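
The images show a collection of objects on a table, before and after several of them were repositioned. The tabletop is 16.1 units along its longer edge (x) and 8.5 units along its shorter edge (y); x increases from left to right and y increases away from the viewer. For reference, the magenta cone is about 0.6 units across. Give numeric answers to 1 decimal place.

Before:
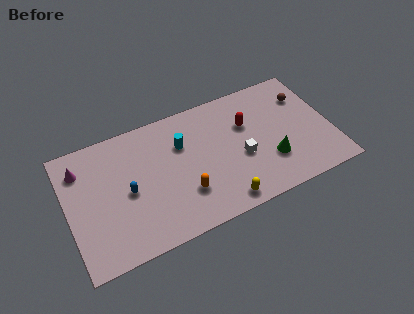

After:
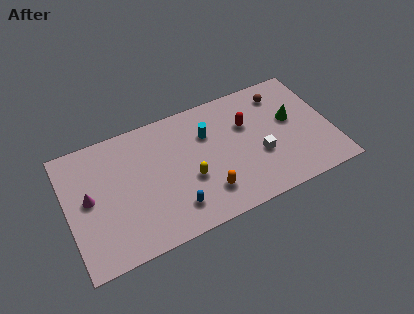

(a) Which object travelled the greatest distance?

the blue capsule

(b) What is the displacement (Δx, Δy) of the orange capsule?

(1.3, -0.5)

From the two frames, the orange capsule sits at roughly (6.9, 2.5) before and (8.2, 2.0) after.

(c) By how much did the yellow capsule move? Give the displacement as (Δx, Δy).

(-1.7, 2.3)

The yellow capsule was at about (9.0, 1.0) and moved to about (7.3, 3.3).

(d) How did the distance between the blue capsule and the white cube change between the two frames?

-1.3

Before: roughly 6.9 units apart; after: 5.6. That's 1.3 units closer together.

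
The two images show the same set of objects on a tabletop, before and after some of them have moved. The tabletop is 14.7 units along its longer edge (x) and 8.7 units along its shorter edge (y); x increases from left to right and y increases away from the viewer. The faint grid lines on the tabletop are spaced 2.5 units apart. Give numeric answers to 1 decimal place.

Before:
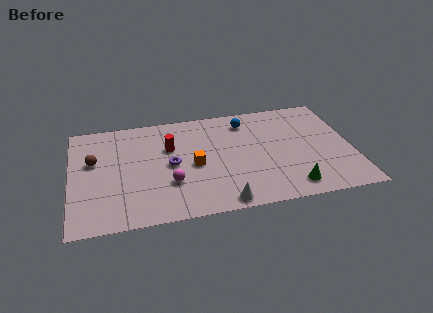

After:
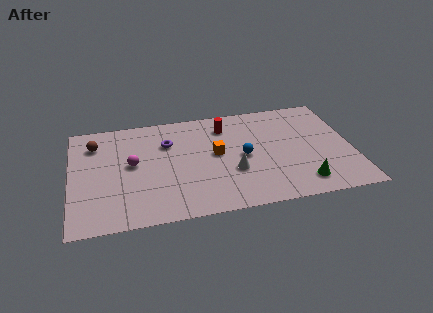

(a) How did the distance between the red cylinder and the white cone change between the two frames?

-1.7

The distance was about 5.5 in the first image and 3.8 in the second, so they moved 1.7 units closer together.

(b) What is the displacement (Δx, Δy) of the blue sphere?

(-0.3, -2.9)

The blue sphere was at about (9.3, 7.1) and moved to about (9.0, 4.2).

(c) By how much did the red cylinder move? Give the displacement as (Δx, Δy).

(3.0, 1.2)

The red cylinder started near (5.2, 5.7) and ended near (8.2, 6.9).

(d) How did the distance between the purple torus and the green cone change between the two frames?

+1.4

Before: roughly 6.8 units apart; after: 8.2. That's 1.4 units further apart.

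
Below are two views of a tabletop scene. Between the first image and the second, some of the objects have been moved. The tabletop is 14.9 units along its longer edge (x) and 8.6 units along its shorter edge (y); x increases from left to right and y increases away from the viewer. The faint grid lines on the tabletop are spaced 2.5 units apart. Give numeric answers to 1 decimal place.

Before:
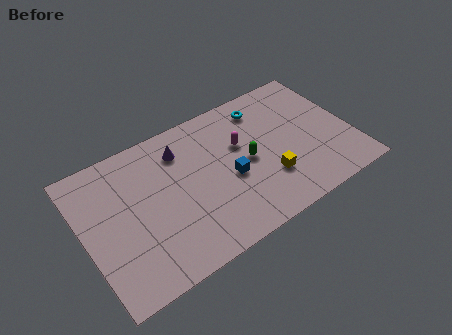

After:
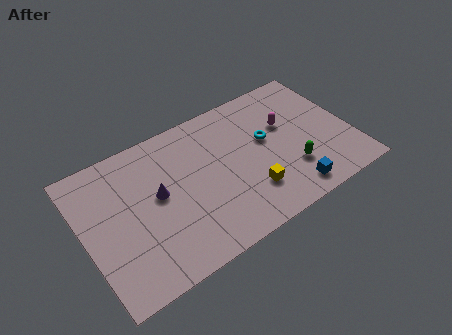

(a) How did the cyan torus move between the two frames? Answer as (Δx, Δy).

(-0.2, -2.1)

From the two frames, the cyan torus sits at roughly (10.5, 7.1) before and (10.3, 5.0) after.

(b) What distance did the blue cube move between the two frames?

3.9

The blue cube was near (8.0, 3.7) before and (11.0, 1.2) after, so it travelled √(3.0² + 2.5²) ≈ 3.9 units.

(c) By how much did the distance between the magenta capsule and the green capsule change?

+1.7

The distance was about 1.2 in the first image and 2.9 in the second, so they moved 1.7 units further apart.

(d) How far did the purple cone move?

2.6

The purple cone was near (5.7, 6.7) before and (4.1, 4.7) after, so it travelled √(1.6² + 2.0²) ≈ 2.6 units.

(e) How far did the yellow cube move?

1.1

From (10.0, 2.6) to (8.9, 2.3), the yellow cube covered √(1.1² + 0.3²) ≈ 1.1 units.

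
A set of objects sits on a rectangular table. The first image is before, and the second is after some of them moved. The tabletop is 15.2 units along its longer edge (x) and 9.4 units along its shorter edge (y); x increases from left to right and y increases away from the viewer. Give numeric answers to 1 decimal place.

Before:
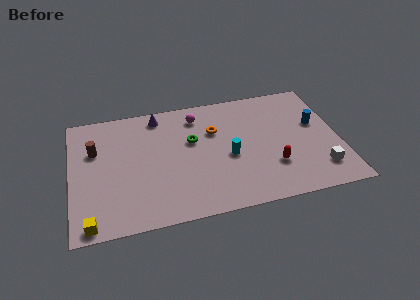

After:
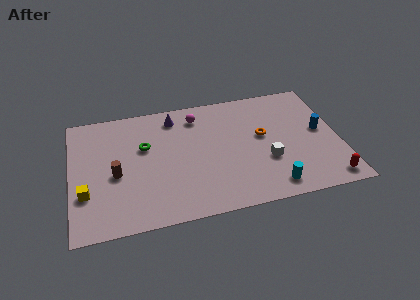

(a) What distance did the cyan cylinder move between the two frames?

3.6

From (8.9, 4.1) to (11.1, 1.3), the cyan cylinder covered √(2.2² + 2.8²) ≈ 3.6 units.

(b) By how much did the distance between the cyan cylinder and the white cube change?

-3.4

Before: roughly 5.4 units apart; after: 2.0. That's 3.4 units closer together.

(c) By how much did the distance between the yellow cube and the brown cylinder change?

-3.4

The distance was about 5.4 in the first image and 2.0 in the second, so they moved 3.4 units closer together.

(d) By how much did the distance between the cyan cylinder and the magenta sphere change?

+3.5

They were about 3.9 units apart before and 7.4 after — 3.5 units further apart.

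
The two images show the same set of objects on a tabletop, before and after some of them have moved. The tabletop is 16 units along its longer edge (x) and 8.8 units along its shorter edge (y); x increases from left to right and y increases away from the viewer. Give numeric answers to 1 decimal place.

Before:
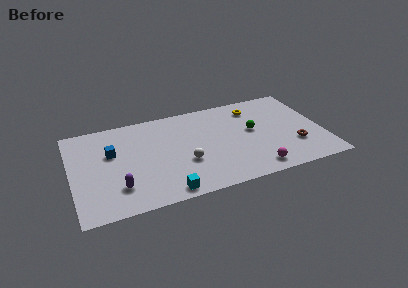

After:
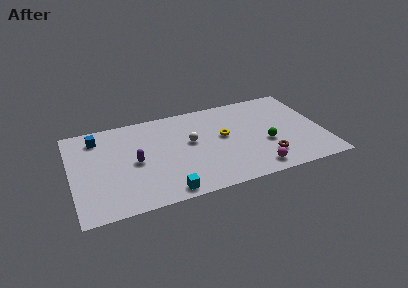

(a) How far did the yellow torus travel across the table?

3.1

From (11.9, 7.1) to (9.7, 4.9), the yellow torus covered √(2.2² + 2.2²) ≈ 3.1 units.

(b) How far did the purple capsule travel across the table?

2.3

From (2.8, 2.2) to (4.0, 4.2), the purple capsule covered √(1.2² + 2.0²) ≈ 2.3 units.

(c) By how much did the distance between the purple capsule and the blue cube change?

+0.4

They were about 3.3 units apart before and 3.7 after — 0.4 units further apart.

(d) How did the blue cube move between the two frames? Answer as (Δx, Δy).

(-0.8, 1.7)

The blue cube started near (2.6, 5.5) and ended near (1.8, 7.2).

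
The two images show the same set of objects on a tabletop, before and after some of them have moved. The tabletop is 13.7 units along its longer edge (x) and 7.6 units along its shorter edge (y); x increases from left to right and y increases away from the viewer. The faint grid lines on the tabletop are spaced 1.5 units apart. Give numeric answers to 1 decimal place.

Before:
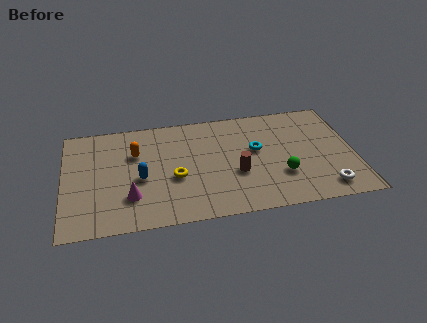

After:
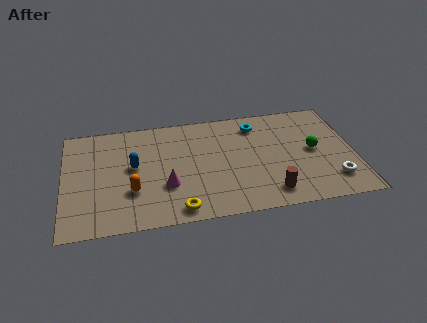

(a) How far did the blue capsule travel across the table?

0.9

The blue capsule moved from about (3.6, 3.3) to (3.3, 4.2), a distance of √(0.3² + 0.9²) ≈ 0.9.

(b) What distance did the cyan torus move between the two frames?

1.8

The cyan torus moved from about (9.1, 4.4) to (9.2, 6.2), a distance of √(0.1² + 1.8²) ≈ 1.8.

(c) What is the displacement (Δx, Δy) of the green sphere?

(1.6, 1.5)

From the two frames, the green sphere sits at roughly (10.2, 2.4) before and (11.8, 3.9) after.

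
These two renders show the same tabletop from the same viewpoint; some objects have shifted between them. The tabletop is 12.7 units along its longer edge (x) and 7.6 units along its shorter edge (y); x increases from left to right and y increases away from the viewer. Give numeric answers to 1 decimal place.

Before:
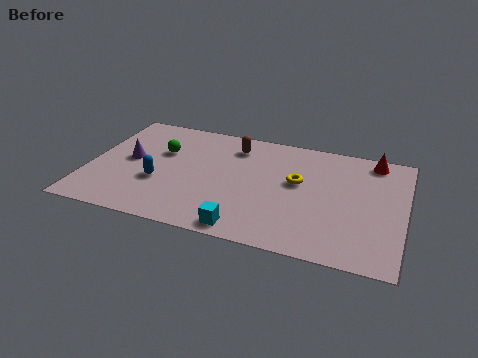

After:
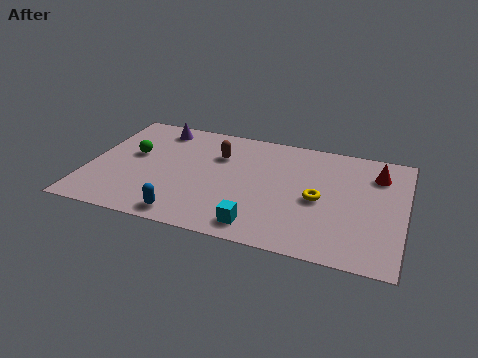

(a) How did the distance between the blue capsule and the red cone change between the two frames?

-0.5

The distance was about 9.3 in the first image and 8.8 in the second, so they moved 0.5 units closer together.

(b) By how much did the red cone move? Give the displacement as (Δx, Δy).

(0.2, -0.9)

The red cone was at about (11.3, 6.7) and moved to about (11.5, 5.8).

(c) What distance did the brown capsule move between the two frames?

1.0

The brown capsule moved from about (5.7, 6.1) to (5.1, 5.3), a distance of √(0.6² + 0.8²) ≈ 1.0.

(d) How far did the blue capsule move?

2.3

The blue capsule moved from about (2.9, 2.8) to (4.2, 0.9), a distance of √(1.3² + 1.9²) ≈ 2.3.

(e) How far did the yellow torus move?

1.3

The yellow torus moved from about (8.4, 4.4) to (9.3, 3.5), a distance of √(0.9² + 0.9²) ≈ 1.3.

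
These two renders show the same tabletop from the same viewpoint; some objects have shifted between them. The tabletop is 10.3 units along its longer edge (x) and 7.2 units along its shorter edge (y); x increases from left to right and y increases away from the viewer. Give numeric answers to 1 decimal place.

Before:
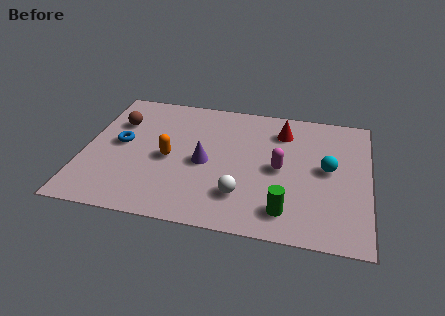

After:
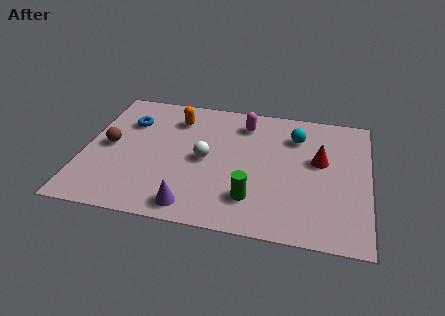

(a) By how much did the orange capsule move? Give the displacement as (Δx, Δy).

(0.1, 2.3)

From the two frames, the orange capsule sits at roughly (3.1, 3.3) before and (3.2, 5.6) after.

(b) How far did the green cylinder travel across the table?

1.3

From (7.4, 1.3) to (6.2, 1.7), the green cylinder covered √(1.2² + 0.4²) ≈ 1.3 units.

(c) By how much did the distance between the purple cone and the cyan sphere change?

+1.3

They were about 4.4 units apart before and 5.7 after — 1.3 units further apart.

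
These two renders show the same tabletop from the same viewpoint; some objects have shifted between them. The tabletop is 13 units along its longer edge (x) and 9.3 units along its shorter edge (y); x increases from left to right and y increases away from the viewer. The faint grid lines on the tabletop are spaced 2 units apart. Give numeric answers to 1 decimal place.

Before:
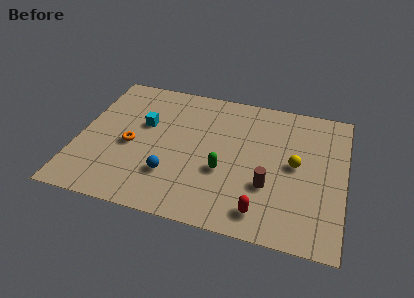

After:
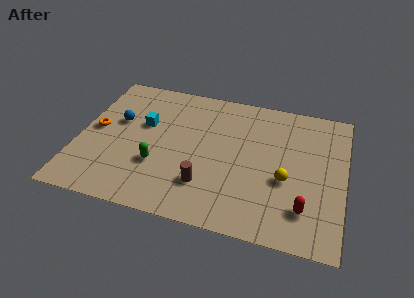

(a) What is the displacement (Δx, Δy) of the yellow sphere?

(-0.4, -1.1)

The yellow sphere started near (10.6, 4.8) and ended near (10.2, 3.7).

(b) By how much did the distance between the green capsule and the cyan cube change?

-1.9

They were about 4.7 units apart before and 2.8 after — 1.9 units closer together.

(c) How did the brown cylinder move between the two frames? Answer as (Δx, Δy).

(-3.0, -0.7)

The brown cylinder started near (9.4, 3.1) and ended near (6.4, 2.4).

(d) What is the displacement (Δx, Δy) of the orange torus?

(-1.8, 0.7)

The orange torus started near (2.6, 4.1) and ended near (0.8, 4.8).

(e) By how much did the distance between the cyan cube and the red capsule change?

+1.4

The distance was about 7.5 in the first image and 8.9 in the second, so they moved 1.4 units further apart.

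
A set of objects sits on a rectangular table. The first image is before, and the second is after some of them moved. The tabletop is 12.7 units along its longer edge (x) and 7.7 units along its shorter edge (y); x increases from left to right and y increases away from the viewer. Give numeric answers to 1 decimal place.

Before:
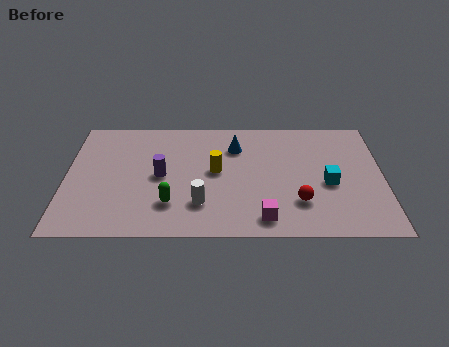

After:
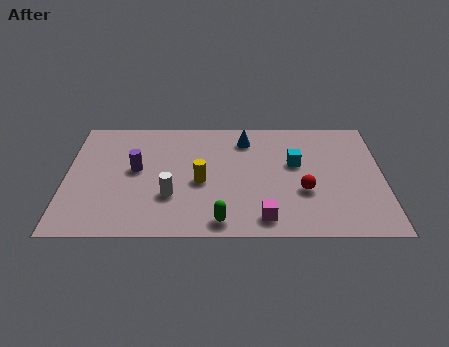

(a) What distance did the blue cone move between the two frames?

0.6

The blue cone moved from about (6.8, 5.7) to (7.2, 6.2), a distance of √(0.4² + 0.5²) ≈ 0.6.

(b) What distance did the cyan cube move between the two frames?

1.8

From (10.5, 3.3) to (9.2, 4.6), the cyan cube covered √(1.3² + 1.3²) ≈ 1.8 units.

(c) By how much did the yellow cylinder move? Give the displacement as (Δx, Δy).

(-0.6, -0.7)

The yellow cylinder was at about (6.0, 4.1) and moved to about (5.4, 3.4).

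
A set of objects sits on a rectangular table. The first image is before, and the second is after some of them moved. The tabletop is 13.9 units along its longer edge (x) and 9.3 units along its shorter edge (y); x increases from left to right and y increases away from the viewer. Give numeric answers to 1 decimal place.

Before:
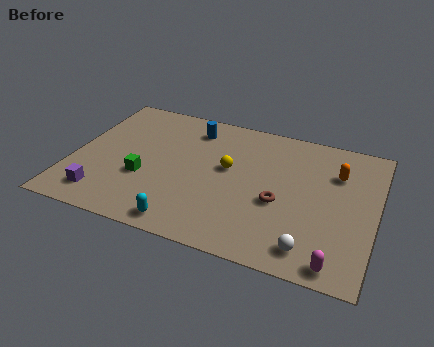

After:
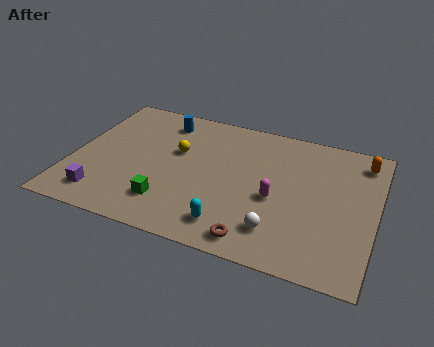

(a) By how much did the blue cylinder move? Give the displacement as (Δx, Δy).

(-1.4, 0.1)

The blue cylinder started near (5.2, 7.6) and ended near (3.8, 7.7).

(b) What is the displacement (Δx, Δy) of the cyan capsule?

(2.0, 0.6)

From the two frames, the cyan capsule sits at roughly (5.6, 1.0) before and (7.6, 1.6) after.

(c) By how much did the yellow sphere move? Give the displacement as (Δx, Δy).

(-2.4, 0.4)

From the two frames, the yellow sphere sits at roughly (7.1, 5.3) before and (4.7, 5.7) after.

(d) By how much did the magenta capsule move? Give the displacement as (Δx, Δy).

(-3.0, 3.1)

From the two frames, the magenta capsule sits at roughly (12.4, 0.9) before and (9.4, 4.0) after.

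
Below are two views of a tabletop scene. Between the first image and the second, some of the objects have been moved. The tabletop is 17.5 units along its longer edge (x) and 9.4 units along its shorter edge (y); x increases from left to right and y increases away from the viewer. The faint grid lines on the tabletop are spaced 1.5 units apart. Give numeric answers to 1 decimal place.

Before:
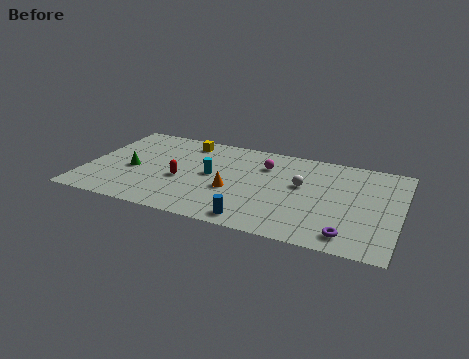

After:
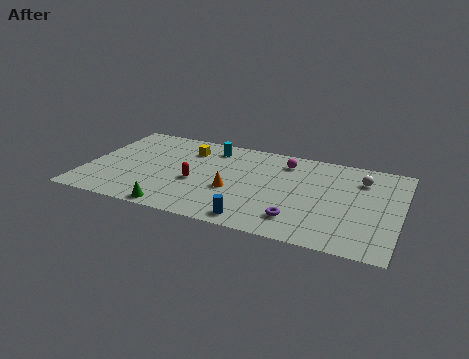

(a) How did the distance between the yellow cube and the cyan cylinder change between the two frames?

-2.2

Before: roughly 3.6 units apart; after: 1.4. That's 2.2 units closer together.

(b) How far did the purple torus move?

2.9

From (14.9, 1.4) to (12.1, 2.0), the purple torus covered √(2.8² + 0.6²) ≈ 2.9 units.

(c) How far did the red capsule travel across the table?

0.8

The red capsule was near (5.4, 3.9) before and (6.2, 3.9) after, so it travelled √(0.8² + 0.0²) ≈ 0.8 units.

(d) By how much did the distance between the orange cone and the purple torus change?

-2.8

They were about 7.0 units apart before and 4.2 after — 2.8 units closer together.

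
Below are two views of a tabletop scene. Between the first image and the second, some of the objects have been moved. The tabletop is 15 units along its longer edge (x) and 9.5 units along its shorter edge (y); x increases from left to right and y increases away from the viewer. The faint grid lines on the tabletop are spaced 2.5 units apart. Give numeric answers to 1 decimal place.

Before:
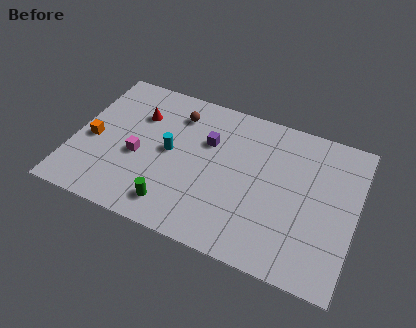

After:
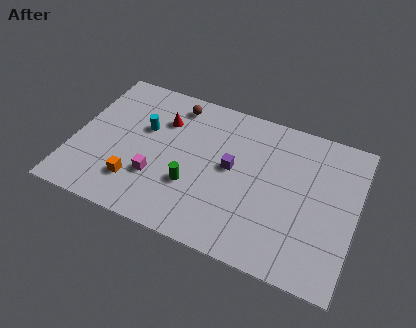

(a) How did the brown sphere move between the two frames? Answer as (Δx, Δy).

(-0.2, 0.6)

The brown sphere was at about (5.2, 7.5) and moved to about (5.0, 8.1).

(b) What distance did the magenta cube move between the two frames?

1.5

From (3.5, 4.0) to (4.6, 3.0), the magenta cube covered √(1.1² + 1.0²) ≈ 1.5 units.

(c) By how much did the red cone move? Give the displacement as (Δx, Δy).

(1.3, 0.1)

From the two frames, the red cone sits at roughly (3.2, 6.7) before and (4.5, 6.8) after.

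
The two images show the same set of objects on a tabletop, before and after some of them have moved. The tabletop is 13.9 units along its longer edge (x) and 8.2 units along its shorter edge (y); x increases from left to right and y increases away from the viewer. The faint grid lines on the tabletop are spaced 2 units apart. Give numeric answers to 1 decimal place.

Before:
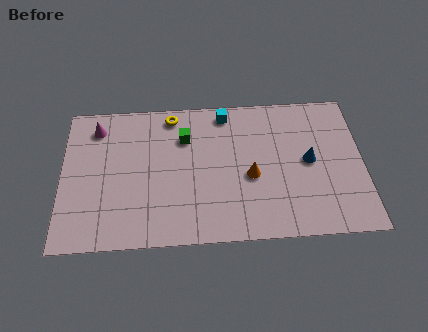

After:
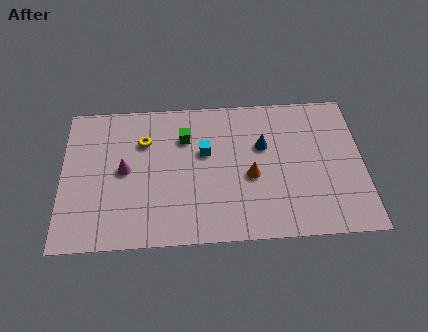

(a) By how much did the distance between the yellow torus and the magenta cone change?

-1.7

Before: roughly 3.5 units apart; after: 1.8. That's 1.7 units closer together.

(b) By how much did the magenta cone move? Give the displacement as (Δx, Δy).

(1.3, -2.5)

The magenta cone was at about (1.6, 6.7) and moved to about (2.9, 4.2).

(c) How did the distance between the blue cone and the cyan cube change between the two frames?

-2.1

The distance was about 4.8 in the first image and 2.7 in the second, so they moved 2.1 units closer together.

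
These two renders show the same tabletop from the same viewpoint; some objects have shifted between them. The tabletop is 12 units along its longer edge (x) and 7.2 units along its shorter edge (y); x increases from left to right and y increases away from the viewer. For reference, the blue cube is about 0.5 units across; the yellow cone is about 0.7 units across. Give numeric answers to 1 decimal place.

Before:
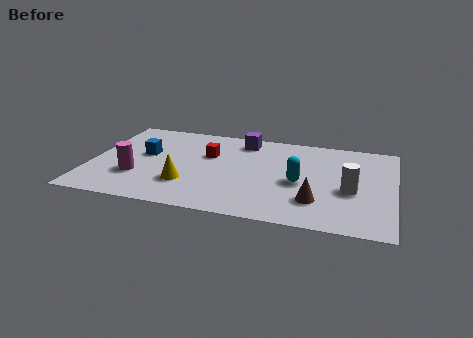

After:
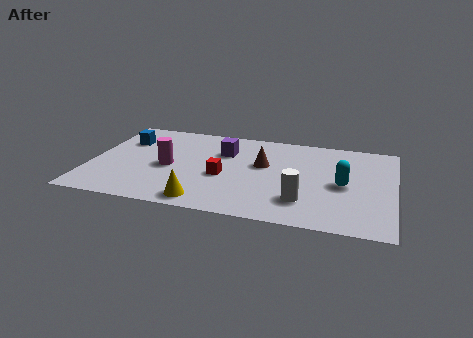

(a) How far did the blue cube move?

1.3

From (2.1, 4.1) to (1.2, 5.1), the blue cube covered √(0.9² + 1.0²) ≈ 1.3 units.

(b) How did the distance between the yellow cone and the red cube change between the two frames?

-0.4

Before: roughly 2.6 units apart; after: 2.2. That's 0.4 units closer together.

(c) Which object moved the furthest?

the brown cone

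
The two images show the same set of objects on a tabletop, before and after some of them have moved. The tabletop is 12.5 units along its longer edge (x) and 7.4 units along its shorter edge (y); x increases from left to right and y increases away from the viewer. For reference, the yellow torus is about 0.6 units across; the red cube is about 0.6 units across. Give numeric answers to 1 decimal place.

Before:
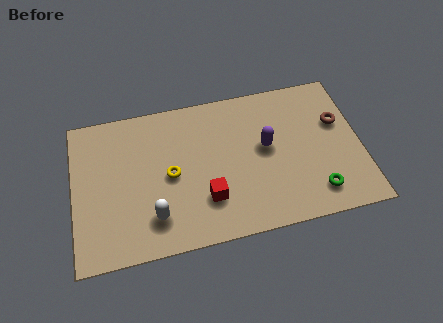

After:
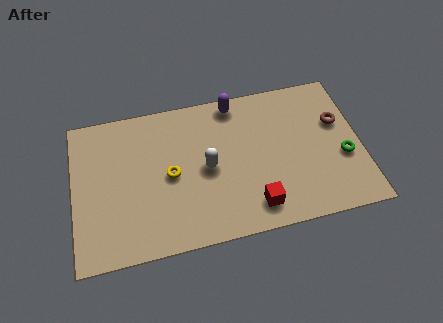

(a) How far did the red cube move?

2.2

The red cube moved from about (5.7, 2.1) to (7.7, 1.3), a distance of √(2.0² + 0.8²) ≈ 2.2.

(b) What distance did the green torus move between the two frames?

2.0

The green torus was near (10.4, 1.4) before and (11.7, 2.9) after, so it travelled √(1.3² + 1.5²) ≈ 2.0 units.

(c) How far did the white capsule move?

3.1

From (3.4, 1.7) to (5.8, 3.6), the white capsule covered √(2.4² + 1.9²) ≈ 3.1 units.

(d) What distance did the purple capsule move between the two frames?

2.8

From (8.4, 4.1) to (7.2, 6.6), the purple capsule covered √(1.2² + 2.5²) ≈ 2.8 units.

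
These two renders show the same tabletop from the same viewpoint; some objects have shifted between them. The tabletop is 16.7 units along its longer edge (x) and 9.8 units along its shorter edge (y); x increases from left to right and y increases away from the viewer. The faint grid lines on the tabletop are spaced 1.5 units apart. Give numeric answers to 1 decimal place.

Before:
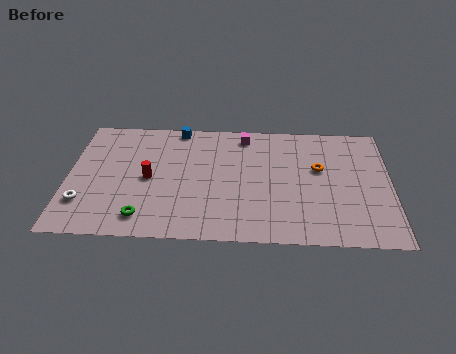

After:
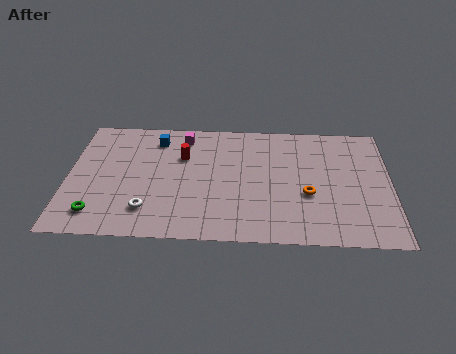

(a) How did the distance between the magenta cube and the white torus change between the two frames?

-3.8

Before: roughly 10.1 units apart; after: 6.3. That's 3.8 units closer together.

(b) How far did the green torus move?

2.4

From (4.0, 1.6) to (1.6, 1.8), the green torus covered √(2.4² + 0.2²) ≈ 2.4 units.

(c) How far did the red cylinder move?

2.5

The red cylinder moved from about (4.2, 4.7) to (5.9, 6.6), a distance of √(1.7² + 1.9²) ≈ 2.5.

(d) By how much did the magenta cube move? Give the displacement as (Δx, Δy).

(-3.2, -0.2)

From the two frames, the magenta cube sits at roughly (9.1, 8.5) before and (5.9, 8.3) after.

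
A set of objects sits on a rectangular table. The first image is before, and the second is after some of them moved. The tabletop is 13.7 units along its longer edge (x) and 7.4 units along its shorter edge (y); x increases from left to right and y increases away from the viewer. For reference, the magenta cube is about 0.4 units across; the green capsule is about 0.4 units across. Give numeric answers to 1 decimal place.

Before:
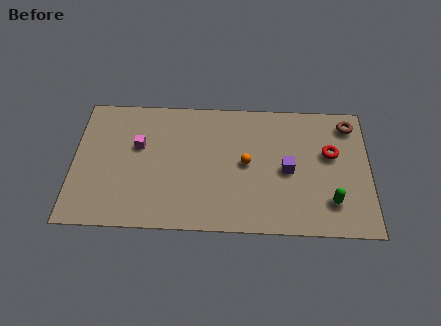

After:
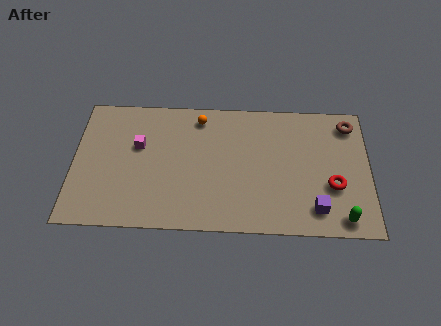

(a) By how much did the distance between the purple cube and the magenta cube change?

+1.8

They were about 7.0 units apart before and 8.8 after — 1.8 units further apart.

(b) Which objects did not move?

the magenta cube and the brown torus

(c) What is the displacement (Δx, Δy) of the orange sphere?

(-2.2, 2.5)

The orange sphere was at about (8.0, 3.8) and moved to about (5.8, 6.3).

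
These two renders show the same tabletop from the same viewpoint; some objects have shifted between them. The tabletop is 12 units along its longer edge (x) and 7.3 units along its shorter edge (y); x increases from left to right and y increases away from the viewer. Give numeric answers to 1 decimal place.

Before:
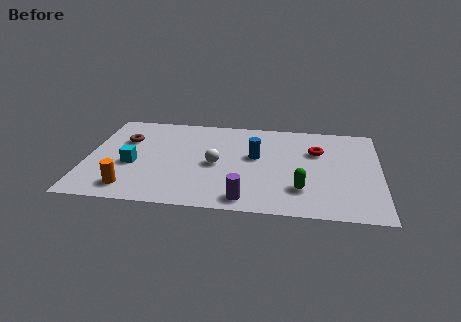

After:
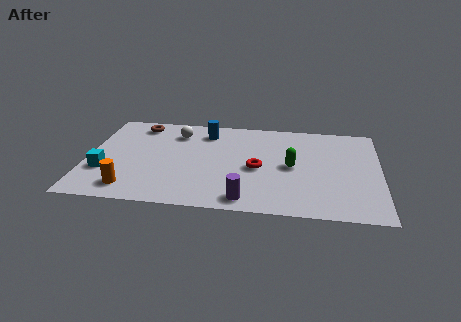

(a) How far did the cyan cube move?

1.3

The cyan cube moved from about (1.9, 3.0) to (0.8, 2.4), a distance of √(1.1² + 0.6²) ≈ 1.3.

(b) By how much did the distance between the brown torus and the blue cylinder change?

-2.6

Before: roughly 5.4 units apart; after: 2.8. That's 2.6 units closer together.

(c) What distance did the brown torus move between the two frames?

1.4

From (1.5, 4.9) to (2.0, 6.2), the brown torus covered √(0.5² + 1.3²) ≈ 1.4 units.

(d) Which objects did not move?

the orange cylinder and the purple cylinder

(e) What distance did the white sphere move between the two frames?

2.9

The white sphere moved from about (5.3, 3.4) to (3.6, 5.7), a distance of √(1.7² + 2.3²) ≈ 2.9.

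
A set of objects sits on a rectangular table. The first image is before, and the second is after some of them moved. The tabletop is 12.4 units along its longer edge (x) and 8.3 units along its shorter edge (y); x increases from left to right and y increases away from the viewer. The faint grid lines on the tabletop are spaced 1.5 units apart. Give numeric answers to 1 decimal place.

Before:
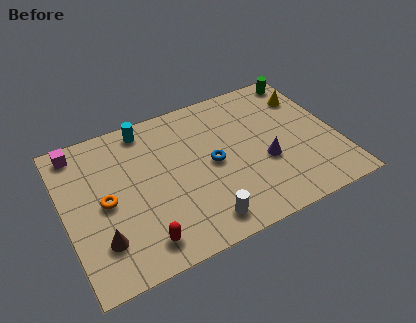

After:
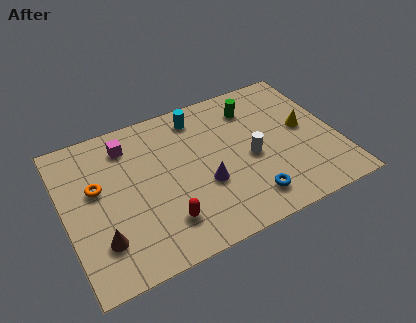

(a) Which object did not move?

the brown cone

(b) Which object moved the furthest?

the white cylinder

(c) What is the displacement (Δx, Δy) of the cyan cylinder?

(2.4, -0.3)

The cyan cylinder was at about (4.0, 7.3) and moved to about (6.4, 7.0).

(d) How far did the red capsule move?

1.3

From (3.1, 1.3) to (4.2, 1.9), the red capsule covered √(1.1² + 0.6²) ≈ 1.3 units.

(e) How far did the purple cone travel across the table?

2.8

The purple cone moved from about (9.0, 3.2) to (6.2, 3.1), a distance of √(2.8² + 0.1²) ≈ 2.8.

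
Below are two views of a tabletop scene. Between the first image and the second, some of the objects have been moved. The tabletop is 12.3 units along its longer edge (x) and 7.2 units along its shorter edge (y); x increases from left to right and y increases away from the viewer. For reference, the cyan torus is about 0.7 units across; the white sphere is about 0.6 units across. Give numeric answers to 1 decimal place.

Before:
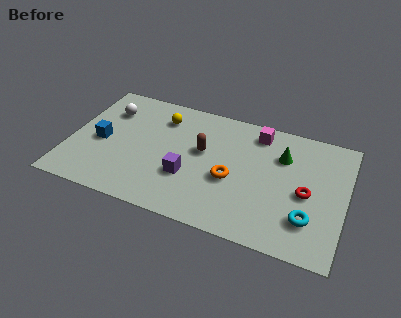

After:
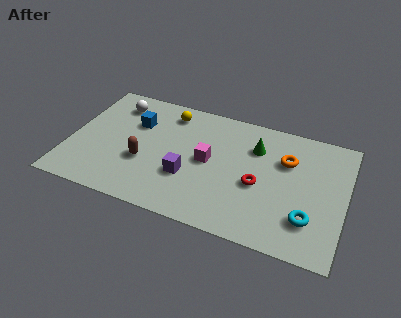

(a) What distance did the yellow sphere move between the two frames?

0.5

The yellow sphere was near (3.9, 5.6) before and (4.2, 6.0) after, so it travelled √(0.3² + 0.4²) ≈ 0.5 units.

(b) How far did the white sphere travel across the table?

0.6

From (1.5, 5.3) to (1.8, 5.8), the white sphere covered √(0.3² + 0.5²) ≈ 0.6 units.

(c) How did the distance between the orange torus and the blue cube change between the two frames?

+0.9

Before: roughly 5.9 units apart; after: 6.8. That's 0.9 units further apart.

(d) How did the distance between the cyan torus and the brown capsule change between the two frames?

+2.0

The distance was about 5.4 in the first image and 7.4 in the second, so they moved 2.0 units further apart.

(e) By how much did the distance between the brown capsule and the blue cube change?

-2.3

They were about 4.6 units apart before and 2.3 after — 2.3 units closer together.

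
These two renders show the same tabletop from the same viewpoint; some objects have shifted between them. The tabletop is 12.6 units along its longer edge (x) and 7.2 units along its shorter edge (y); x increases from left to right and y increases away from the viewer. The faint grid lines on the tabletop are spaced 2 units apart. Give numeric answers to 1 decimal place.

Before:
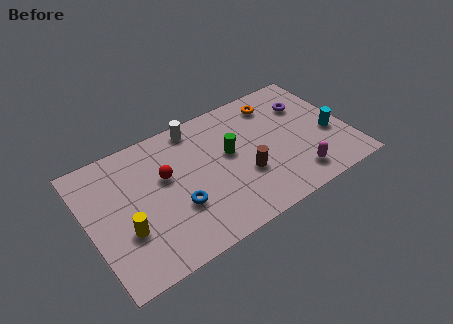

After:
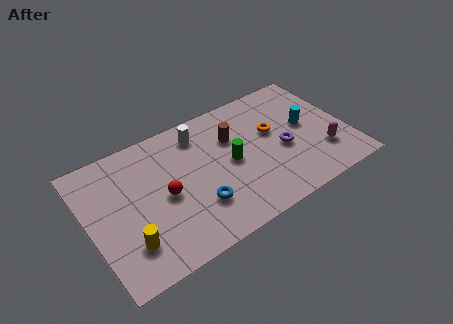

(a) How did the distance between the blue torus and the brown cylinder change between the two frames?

+0.3

The distance was about 3.3 in the first image and 3.6 in the second, so they moved 0.3 units further apart.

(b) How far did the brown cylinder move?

2.3

From (7.4, 2.6) to (7.2, 4.9), the brown cylinder covered √(0.2² + 2.3²) ≈ 2.3 units.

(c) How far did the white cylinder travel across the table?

0.5

The white cylinder moved from about (5.6, 6.4) to (5.7, 5.9), a distance of √(0.1² + 0.5²) ≈ 0.5.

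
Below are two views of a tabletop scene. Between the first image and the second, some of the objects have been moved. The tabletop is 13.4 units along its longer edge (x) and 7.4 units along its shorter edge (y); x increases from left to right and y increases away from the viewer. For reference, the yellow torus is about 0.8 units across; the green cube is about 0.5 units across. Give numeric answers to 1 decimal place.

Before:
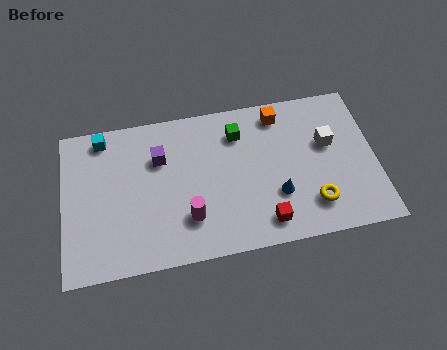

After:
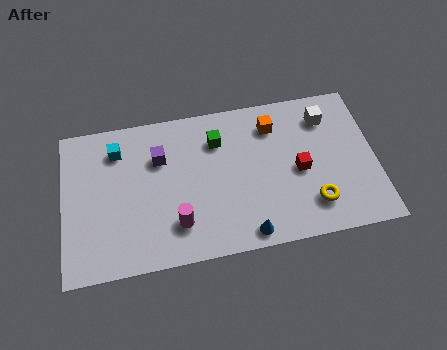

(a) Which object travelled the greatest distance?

the red cube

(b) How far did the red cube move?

2.7

The red cube moved from about (8.5, 1.2) to (10.1, 3.4), a distance of √(1.6² + 2.2²) ≈ 2.7.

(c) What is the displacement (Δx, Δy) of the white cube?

(0.0, 1.3)

The white cube was at about (11.4, 4.5) and moved to about (11.4, 5.8).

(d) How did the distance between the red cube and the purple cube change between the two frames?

+0.3

They were about 5.8 units apart before and 6.1 after — 0.3 units further apart.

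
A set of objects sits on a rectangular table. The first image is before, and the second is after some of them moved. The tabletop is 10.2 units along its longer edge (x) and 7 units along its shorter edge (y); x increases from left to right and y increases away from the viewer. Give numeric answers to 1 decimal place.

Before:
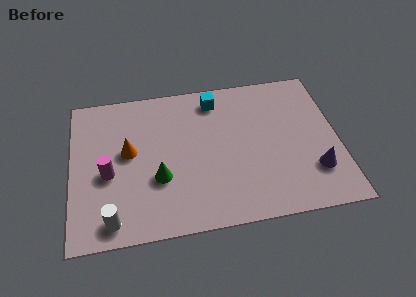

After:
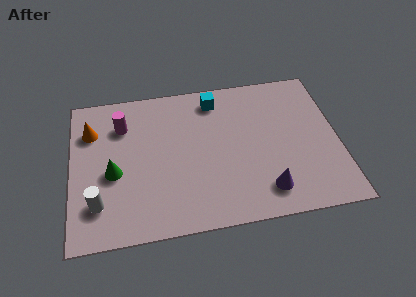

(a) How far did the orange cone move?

1.8

The orange cone was near (2.2, 3.9) before and (0.8, 5.1) after, so it travelled √(1.4² + 1.2²) ≈ 1.8 units.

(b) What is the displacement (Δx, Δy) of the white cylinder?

(-0.5, 0.8)

The white cylinder started near (1.5, 0.9) and ended near (1.0, 1.7).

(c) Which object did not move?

the cyan cube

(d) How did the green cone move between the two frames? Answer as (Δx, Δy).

(-1.7, 0.5)

The green cone was at about (3.3, 2.5) and moved to about (1.6, 3.0).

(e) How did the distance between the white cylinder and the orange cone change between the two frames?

+0.3

The distance was about 3.1 in the first image and 3.4 in the second, so they moved 0.3 units further apart.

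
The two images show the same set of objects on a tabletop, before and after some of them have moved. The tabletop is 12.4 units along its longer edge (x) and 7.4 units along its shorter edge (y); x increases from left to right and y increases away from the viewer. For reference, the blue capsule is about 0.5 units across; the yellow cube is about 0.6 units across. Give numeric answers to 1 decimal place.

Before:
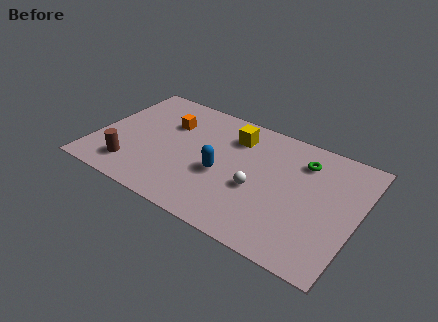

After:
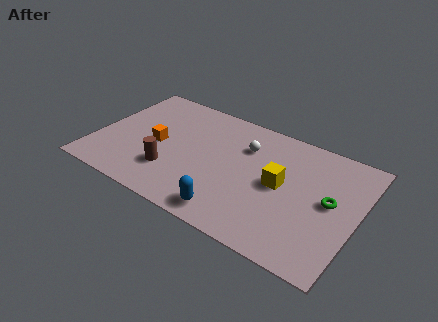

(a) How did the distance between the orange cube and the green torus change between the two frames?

+1.8

Before: roughly 6.4 units apart; after: 8.2. That's 1.8 units further apart.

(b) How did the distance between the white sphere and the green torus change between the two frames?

+1.2

The distance was about 3.2 in the first image and 4.4 in the second, so they moved 1.2 units further apart.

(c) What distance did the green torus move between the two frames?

2.3

The green torus was near (9.6, 5.7) before and (11.1, 3.9) after, so it travelled √(1.5² + 1.8²) ≈ 2.3 units.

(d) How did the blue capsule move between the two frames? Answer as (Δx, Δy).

(0.8, -2.1)

The blue capsule was at about (6.1, 3.1) and moved to about (6.9, 1.0).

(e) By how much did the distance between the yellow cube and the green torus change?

-1.0

The distance was about 3.3 in the first image and 2.3 in the second, so they moved 1.0 units closer together.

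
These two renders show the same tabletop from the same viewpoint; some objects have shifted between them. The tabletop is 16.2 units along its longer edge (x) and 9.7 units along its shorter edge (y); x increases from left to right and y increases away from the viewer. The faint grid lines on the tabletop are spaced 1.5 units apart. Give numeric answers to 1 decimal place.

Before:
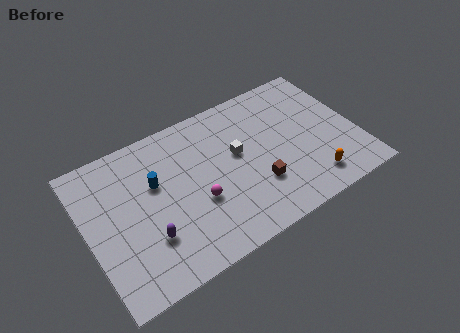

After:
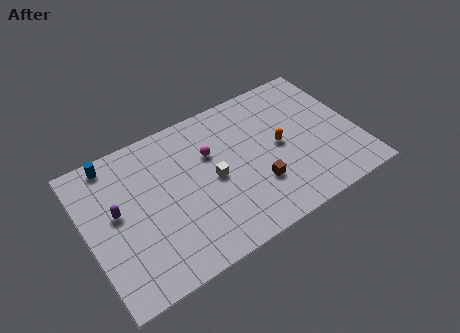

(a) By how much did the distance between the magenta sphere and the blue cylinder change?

+2.8

They were about 3.3 units apart before and 6.1 after — 2.8 units further apart.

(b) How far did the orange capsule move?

3.5

The orange capsule was near (13.0, 1.7) before and (11.6, 4.9) after, so it travelled √(1.4² + 3.2²) ≈ 3.5 units.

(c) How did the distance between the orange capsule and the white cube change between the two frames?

-1.4

They were about 5.5 units apart before and 4.1 after — 1.4 units closer together.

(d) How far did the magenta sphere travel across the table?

3.0

From (6.4, 3.7) to (7.6, 6.4), the magenta sphere covered √(1.2² + 2.7²) ≈ 3.0 units.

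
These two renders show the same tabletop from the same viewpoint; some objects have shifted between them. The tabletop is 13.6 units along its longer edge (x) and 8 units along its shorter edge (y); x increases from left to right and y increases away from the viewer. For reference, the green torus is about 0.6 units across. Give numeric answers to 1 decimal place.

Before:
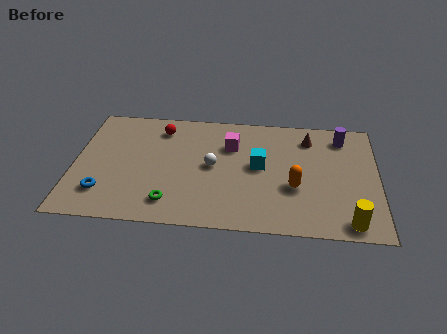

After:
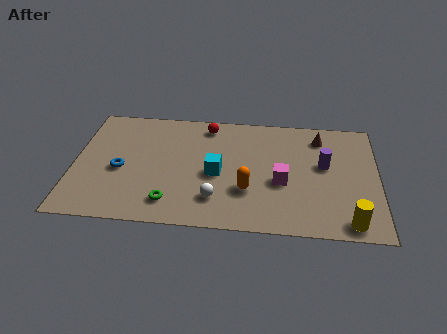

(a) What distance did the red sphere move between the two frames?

2.1

From (3.8, 6.5) to (5.9, 6.9), the red sphere covered √(2.1² + 0.4²) ≈ 2.1 units.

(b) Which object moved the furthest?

the magenta cube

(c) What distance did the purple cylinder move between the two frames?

2.2

The purple cylinder moved from about (12.0, 6.6) to (11.2, 4.6), a distance of √(0.8² + 2.0²) ≈ 2.2.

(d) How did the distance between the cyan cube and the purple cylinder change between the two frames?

+0.5

The distance was about 4.4 in the first image and 4.9 in the second, so they moved 0.5 units further apart.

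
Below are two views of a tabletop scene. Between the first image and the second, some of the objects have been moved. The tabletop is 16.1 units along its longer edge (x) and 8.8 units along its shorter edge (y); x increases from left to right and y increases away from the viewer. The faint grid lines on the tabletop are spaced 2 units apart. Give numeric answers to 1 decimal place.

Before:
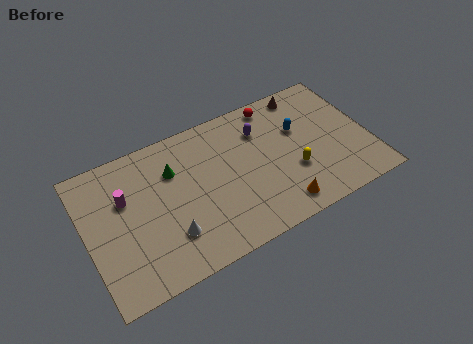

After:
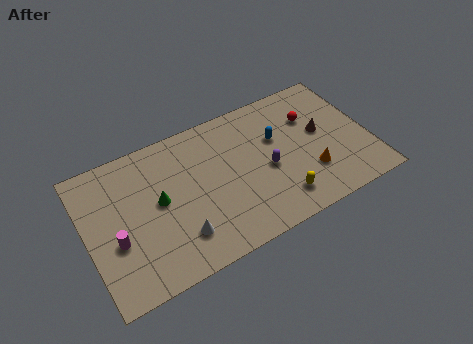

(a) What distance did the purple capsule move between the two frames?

2.6

The purple capsule moved from about (10.2, 6.5) to (10.2, 3.9), a distance of √(0.0² + 2.6²) ≈ 2.6.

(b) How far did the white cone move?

0.6

The white cone was near (4.4, 2.4) before and (4.9, 2.1) after, so it travelled √(0.5² + 0.3²) ≈ 0.6 units.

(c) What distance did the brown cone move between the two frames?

2.9

The brown cone moved from about (13.0, 7.8) to (13.5, 4.9), a distance of √(0.5² + 2.9²) ≈ 2.9.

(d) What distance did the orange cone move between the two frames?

2.4

From (10.5, 1.3) to (12.5, 2.6), the orange cone covered √(2.0² + 1.3²) ≈ 2.4 units.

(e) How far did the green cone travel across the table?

1.8

The green cone was near (5.1, 6.2) before and (4.1, 4.7) after, so it travelled √(1.0² + 1.5²) ≈ 1.8 units.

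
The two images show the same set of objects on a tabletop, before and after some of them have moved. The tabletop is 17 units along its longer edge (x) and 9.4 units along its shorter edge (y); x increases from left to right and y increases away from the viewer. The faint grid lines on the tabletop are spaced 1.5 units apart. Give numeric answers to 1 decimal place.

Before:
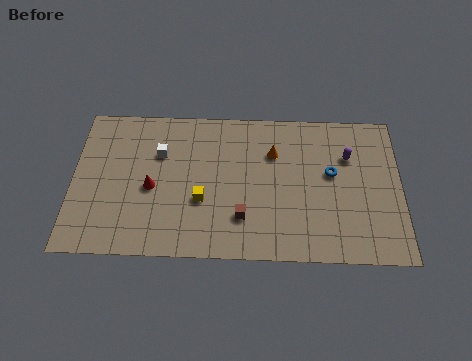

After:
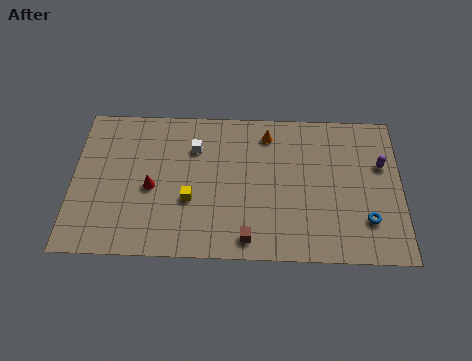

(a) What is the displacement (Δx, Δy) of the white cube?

(1.8, 0.4)

The white cube started near (4.5, 6.4) and ended near (6.3, 6.8).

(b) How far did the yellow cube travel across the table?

0.6

From (6.7, 3.5) to (6.1, 3.5), the yellow cube covered √(0.6² + 0.0²) ≈ 0.6 units.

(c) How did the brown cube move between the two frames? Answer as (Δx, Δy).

(0.3, -1.3)

From the two frames, the brown cube sits at roughly (8.8, 2.5) before and (9.1, 1.2) after.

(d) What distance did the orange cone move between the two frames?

1.2

From (10.4, 6.6) to (10.1, 7.8), the orange cone covered √(0.3² + 1.2²) ≈ 1.2 units.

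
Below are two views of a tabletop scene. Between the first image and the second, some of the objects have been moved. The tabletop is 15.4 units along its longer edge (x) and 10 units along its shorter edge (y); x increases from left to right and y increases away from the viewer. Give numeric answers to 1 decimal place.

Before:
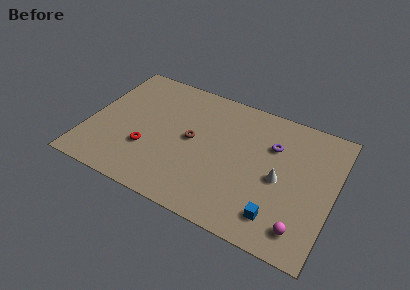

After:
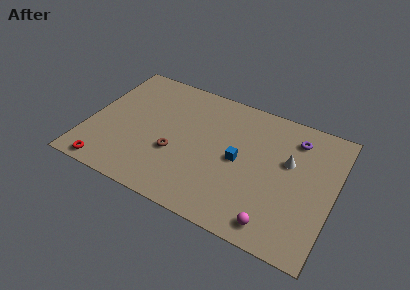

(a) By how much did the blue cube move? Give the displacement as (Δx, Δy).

(-2.8, 3.0)

From the two frames, the blue cube sits at roughly (12.3, 1.9) before and (9.5, 4.9) after.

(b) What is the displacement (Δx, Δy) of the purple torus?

(1.3, 1.1)

The purple torus started near (11.4, 6.9) and ended near (12.7, 8.0).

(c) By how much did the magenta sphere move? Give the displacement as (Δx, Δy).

(-1.6, -0.4)

From the two frames, the magenta sphere sits at roughly (13.8, 1.7) before and (12.2, 1.3) after.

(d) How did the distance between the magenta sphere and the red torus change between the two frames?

+0.5

The distance was about 10.0 in the first image and 10.5 in the second, so they moved 0.5 units further apart.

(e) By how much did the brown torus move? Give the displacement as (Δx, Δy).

(-0.9, -1.5)

The brown torus started near (6.5, 5.2) and ended near (5.6, 3.7).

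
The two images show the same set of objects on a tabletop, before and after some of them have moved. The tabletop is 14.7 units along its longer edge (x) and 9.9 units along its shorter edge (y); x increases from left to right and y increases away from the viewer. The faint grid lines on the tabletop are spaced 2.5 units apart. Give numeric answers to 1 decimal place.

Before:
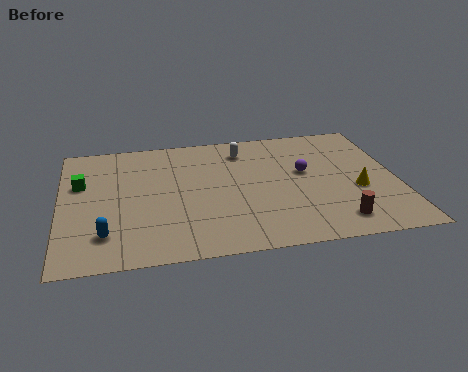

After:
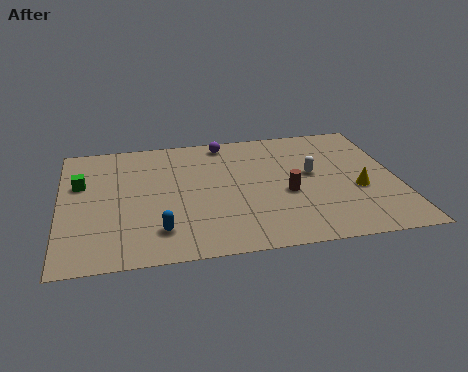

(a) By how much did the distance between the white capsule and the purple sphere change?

+1.5

Before: roughly 3.5 units apart; after: 5.0. That's 1.5 units further apart.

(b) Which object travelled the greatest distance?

the purple sphere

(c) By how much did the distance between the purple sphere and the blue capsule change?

-2.1

The distance was about 9.5 in the first image and 7.4 in the second, so they moved 2.1 units closer together.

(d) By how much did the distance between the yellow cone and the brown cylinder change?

+0.6

They were about 2.5 units apart before and 3.1 after — 0.6 units further apart.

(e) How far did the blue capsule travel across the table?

2.3

From (1.9, 2.2) to (4.2, 2.1), the blue capsule covered √(2.3² + 0.1²) ≈ 2.3 units.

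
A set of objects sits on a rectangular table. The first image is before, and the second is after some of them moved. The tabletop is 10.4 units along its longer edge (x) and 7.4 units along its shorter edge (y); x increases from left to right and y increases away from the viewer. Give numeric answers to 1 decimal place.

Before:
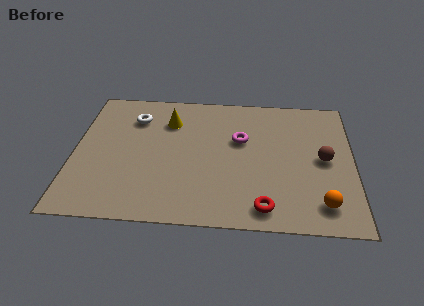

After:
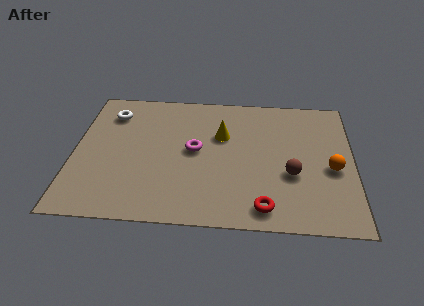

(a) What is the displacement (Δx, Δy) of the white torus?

(-0.9, 0.2)

From the two frames, the white torus sits at roughly (2.2, 5.6) before and (1.3, 5.8) after.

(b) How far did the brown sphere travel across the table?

1.5

The brown sphere was near (9.3, 3.7) before and (8.1, 2.8) after, so it travelled √(1.2² + 0.9²) ≈ 1.5 units.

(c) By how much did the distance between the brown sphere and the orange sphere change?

-0.8

Before: roughly 2.4 units apart; after: 1.6. That's 0.8 units closer together.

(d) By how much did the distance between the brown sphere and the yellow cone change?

-2.8

Before: roughly 6.1 units apart; after: 3.3. That's 2.8 units closer together.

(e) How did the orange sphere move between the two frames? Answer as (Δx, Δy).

(0.4, 1.9)

From the two frames, the orange sphere sits at roughly (9.2, 1.3) before and (9.6, 3.2) after.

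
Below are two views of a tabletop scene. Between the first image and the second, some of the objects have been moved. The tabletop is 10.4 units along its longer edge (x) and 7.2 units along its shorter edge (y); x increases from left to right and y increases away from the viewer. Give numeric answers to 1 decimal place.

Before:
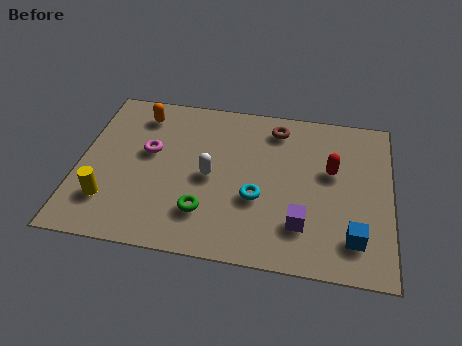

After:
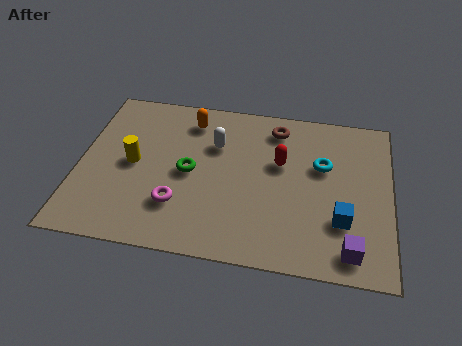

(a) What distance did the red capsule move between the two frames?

1.7

From (8.4, 4.3) to (6.7, 4.4), the red capsule covered √(1.7² + 0.1²) ≈ 1.7 units.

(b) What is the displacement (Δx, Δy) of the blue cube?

(-0.4, 0.7)

The blue cube was at about (9.2, 1.5) and moved to about (8.8, 2.2).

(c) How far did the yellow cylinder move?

1.9

The yellow cylinder was near (1.1, 1.8) before and (1.8, 3.6) after, so it travelled √(0.7² + 1.8²) ≈ 1.9 units.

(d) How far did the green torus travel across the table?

1.8

The green torus moved from about (4.3, 1.8) to (3.7, 3.5), a distance of √(0.6² + 1.7²) ≈ 1.8.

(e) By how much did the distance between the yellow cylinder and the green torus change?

-1.3

Before: roughly 3.2 units apart; after: 1.9. That's 1.3 units closer together.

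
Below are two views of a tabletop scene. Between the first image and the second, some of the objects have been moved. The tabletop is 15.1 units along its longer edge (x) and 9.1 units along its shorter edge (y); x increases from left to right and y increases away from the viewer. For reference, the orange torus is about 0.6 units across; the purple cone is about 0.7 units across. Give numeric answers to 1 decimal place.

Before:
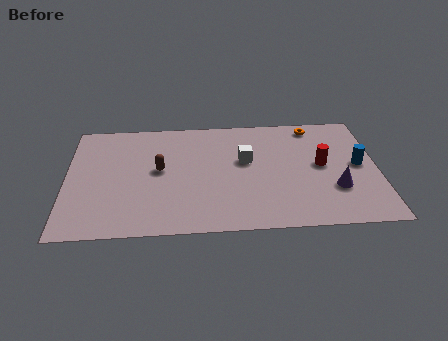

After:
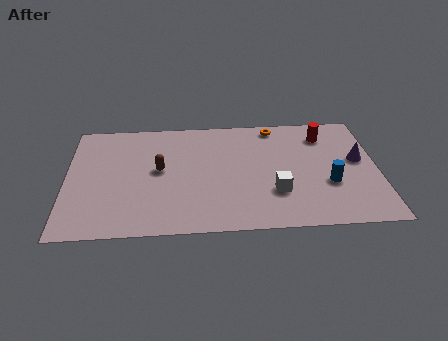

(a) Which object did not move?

the brown capsule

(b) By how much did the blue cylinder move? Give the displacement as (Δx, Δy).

(-1.5, -1.4)

The blue cylinder started near (14.2, 4.7) and ended near (12.7, 3.3).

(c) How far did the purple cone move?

2.5

The purple cone was near (13.0, 2.9) before and (14.2, 5.1) after, so it travelled √(1.2² + 2.2²) ≈ 2.5 units.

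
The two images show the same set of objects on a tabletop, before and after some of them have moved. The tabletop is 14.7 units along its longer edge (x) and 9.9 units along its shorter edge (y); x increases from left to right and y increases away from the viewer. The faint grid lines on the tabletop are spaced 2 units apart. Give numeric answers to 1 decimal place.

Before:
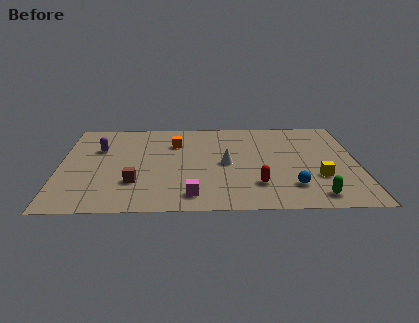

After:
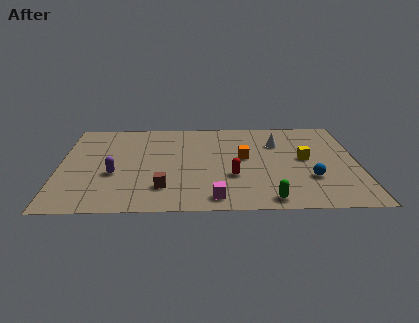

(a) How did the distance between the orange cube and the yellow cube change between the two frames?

-5.0

They were about 8.0 units apart before and 3.0 after — 5.0 units closer together.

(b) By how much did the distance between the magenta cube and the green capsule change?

-3.4

They were about 6.0 units apart before and 2.6 after — 3.4 units closer together.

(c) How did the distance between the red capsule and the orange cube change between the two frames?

-4.0

They were about 6.1 units apart before and 2.1 after — 4.0 units closer together.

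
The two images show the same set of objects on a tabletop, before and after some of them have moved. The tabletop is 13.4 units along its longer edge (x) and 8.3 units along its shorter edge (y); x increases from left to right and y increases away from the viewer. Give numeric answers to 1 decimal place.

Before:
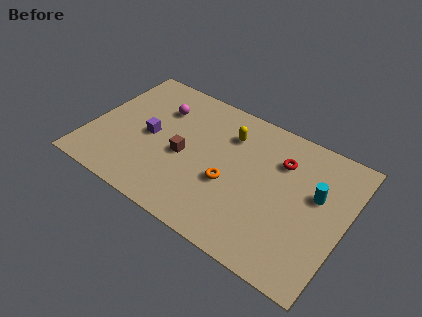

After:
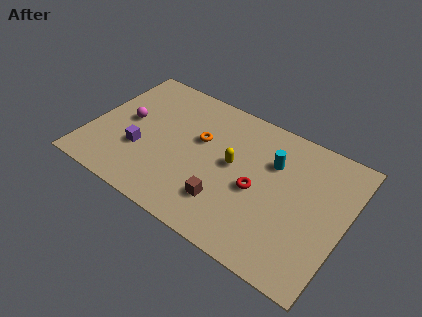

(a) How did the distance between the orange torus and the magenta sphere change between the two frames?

-1.1

They were about 5.0 units apart before and 3.9 after — 1.1 units closer together.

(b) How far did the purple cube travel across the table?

1.1

The purple cube moved from about (3.1, 4.0) to (2.8, 2.9), a distance of √(0.3² + 1.1²) ≈ 1.1.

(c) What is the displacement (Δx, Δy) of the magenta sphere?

(-1.5, -1.6)

The magenta sphere was at about (3.3, 6.0) and moved to about (1.8, 4.4).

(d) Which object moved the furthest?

the brown cube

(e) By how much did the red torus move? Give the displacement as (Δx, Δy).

(-0.9, -2.3)

The red torus started near (9.8, 6.0) and ended near (8.9, 3.7).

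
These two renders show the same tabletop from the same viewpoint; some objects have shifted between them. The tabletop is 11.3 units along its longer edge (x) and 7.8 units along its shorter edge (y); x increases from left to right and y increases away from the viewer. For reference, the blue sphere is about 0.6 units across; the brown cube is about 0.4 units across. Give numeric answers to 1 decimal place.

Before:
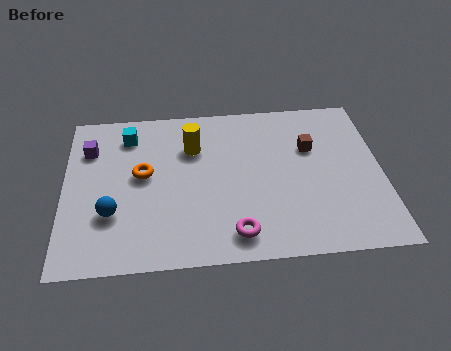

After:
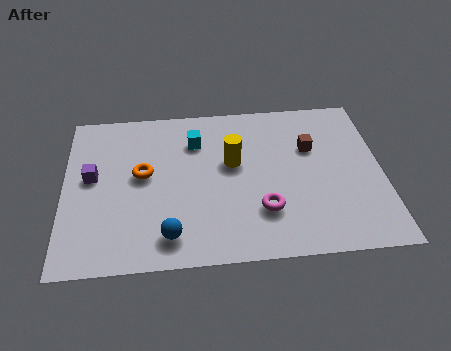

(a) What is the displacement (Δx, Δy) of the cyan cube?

(2.4, -0.5)

From the two frames, the cyan cube sits at roughly (2.3, 6.3) before and (4.7, 5.8) after.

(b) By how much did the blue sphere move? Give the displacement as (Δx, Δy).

(2.0, -1.2)

The blue sphere was at about (1.7, 2.5) and moved to about (3.7, 1.3).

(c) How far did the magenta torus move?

1.4

From (6.0, 1.2) to (7.0, 2.2), the magenta torus covered √(1.0² + 1.0²) ≈ 1.4 units.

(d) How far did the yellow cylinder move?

1.7

The yellow cylinder was near (4.6, 5.5) before and (6.0, 4.6) after, so it travelled √(1.4² + 0.9²) ≈ 1.7 units.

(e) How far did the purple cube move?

1.4

The purple cube was near (0.9, 5.7) before and (1.0, 4.3) after, so it travelled √(0.1² + 1.4²) ≈ 1.4 units.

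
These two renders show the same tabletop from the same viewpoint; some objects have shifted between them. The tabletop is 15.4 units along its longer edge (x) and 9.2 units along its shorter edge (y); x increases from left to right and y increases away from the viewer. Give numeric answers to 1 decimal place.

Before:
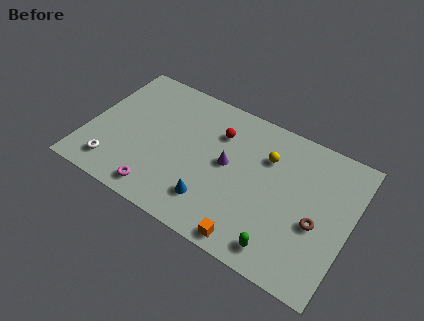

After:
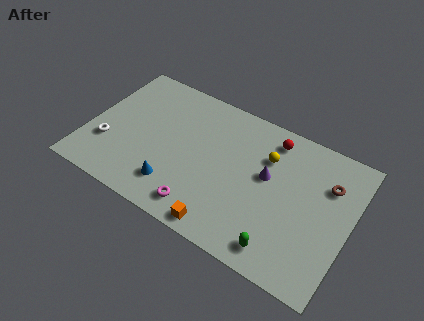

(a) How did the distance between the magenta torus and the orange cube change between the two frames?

-4.0

They were about 5.5 units apart before and 1.5 after — 4.0 units closer together.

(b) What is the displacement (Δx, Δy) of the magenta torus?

(2.5, 0.2)

The magenta torus was at about (4.7, 1.2) and moved to about (7.2, 1.4).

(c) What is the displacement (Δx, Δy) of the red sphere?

(3.0, 1.1)

The red sphere started near (7.4, 6.7) and ended near (10.4, 7.8).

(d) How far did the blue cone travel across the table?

2.2

The blue cone was near (7.7, 2.1) before and (5.5, 2.0) after, so it travelled √(2.2² + 0.1²) ≈ 2.2 units.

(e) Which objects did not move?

the yellow sphere and the green capsule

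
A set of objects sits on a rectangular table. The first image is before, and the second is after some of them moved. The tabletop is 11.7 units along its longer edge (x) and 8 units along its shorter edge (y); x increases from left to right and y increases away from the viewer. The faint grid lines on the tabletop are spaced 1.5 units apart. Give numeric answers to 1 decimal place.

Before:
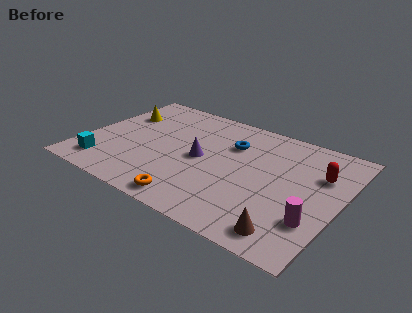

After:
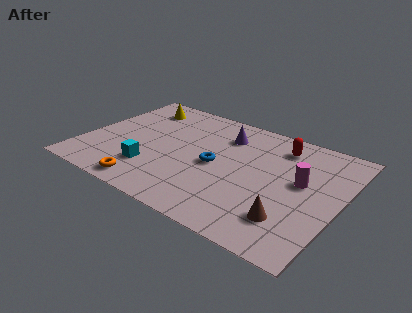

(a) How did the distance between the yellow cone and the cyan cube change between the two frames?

+0.5

The distance was about 4.1 in the first image and 4.6 in the second, so they moved 0.5 units further apart.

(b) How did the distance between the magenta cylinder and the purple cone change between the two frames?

-1.5

The distance was about 5.6 in the first image and 4.1 in the second, so they moved 1.5 units closer together.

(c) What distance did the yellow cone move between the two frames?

1.2

The yellow cone was near (1.2, 5.5) before and (1.9, 6.5) after, so it travelled √(0.7² + 1.0²) ≈ 1.2 units.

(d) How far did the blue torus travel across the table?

1.8

The blue torus moved from about (6.5, 5.6) to (6.1, 3.8), a distance of √(0.4² + 1.8²) ≈ 1.8.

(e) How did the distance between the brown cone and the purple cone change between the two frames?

+0.3

Before: roughly 5.3 units apart; after: 5.6. That's 0.3 units further apart.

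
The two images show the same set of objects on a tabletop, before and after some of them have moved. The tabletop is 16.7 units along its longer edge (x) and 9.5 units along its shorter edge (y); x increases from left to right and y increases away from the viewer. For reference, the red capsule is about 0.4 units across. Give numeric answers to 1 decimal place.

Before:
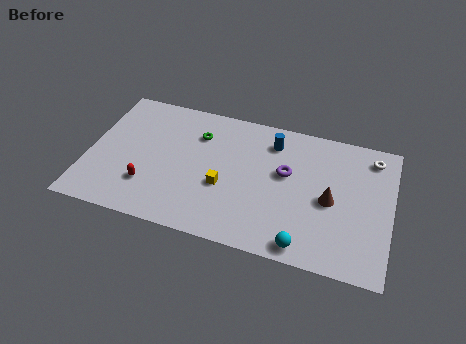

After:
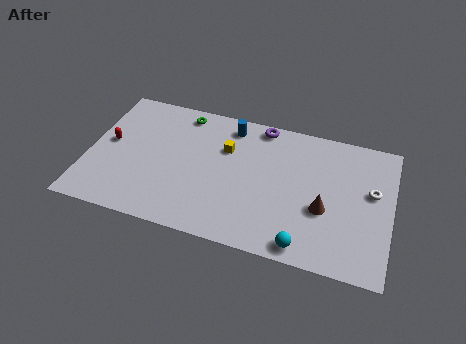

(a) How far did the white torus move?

2.4

The white torus was near (15.5, 8.0) before and (15.6, 5.6) after, so it travelled √(0.1² + 2.4²) ≈ 2.4 units.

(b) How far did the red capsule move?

3.5

The red capsule moved from about (3.5, 2.6) to (1.1, 5.1), a distance of √(2.4² + 2.5²) ≈ 3.5.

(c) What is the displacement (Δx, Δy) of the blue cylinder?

(-2.4, 0.5)

The blue cylinder was at about (10.0, 7.6) and moved to about (7.6, 8.1).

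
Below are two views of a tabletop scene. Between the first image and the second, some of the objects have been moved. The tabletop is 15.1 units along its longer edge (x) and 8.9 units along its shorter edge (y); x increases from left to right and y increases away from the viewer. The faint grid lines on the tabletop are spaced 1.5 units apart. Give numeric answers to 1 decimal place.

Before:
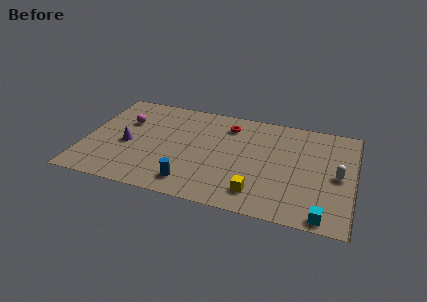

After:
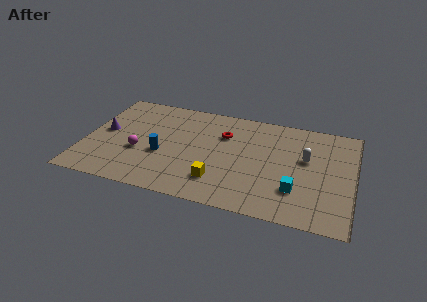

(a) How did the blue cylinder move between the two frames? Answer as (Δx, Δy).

(-1.8, 2.0)

The blue cylinder started near (6.2, 1.5) and ended near (4.4, 3.5).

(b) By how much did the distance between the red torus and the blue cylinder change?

-1.6

Before: roughly 5.9 units apart; after: 4.3. That's 1.6 units closer together.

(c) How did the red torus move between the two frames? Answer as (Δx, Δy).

(-0.2, -0.9)

The red torus was at about (7.9, 7.1) and moved to about (7.7, 6.2).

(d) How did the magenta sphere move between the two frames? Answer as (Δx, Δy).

(1.0, -2.5)

The magenta sphere started near (2.1, 5.9) and ended near (3.1, 3.4).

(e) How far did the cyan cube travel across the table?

2.3

The cyan cube moved from about (13.6, 0.8) to (12.0, 2.5), a distance of √(1.6² + 1.7²) ≈ 2.3.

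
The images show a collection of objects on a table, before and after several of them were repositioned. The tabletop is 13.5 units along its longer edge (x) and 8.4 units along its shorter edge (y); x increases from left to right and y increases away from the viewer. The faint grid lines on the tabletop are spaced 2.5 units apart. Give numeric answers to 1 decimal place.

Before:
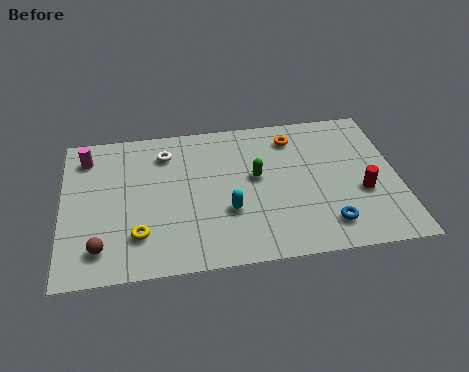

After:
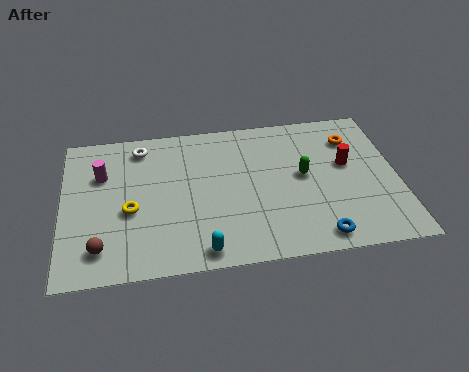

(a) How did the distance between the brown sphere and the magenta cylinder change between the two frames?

-1.1

Before: roughly 5.2 units apart; after: 4.1. That's 1.1 units closer together.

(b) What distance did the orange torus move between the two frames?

2.4

The orange torus moved from about (9.4, 6.8) to (11.8, 6.4), a distance of √(2.4² + 0.4²) ≈ 2.4.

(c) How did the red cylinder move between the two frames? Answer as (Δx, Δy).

(-0.5, 1.7)

The red cylinder was at about (12.0, 3.2) and moved to about (11.5, 4.9).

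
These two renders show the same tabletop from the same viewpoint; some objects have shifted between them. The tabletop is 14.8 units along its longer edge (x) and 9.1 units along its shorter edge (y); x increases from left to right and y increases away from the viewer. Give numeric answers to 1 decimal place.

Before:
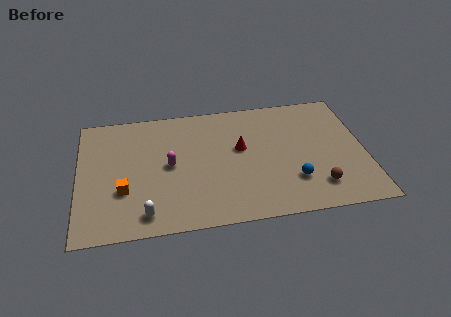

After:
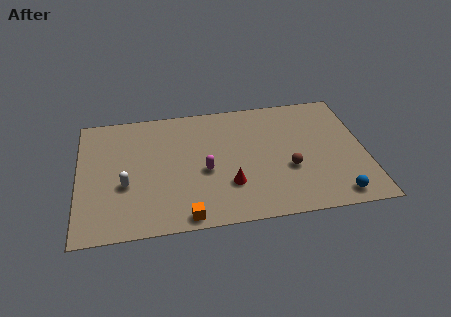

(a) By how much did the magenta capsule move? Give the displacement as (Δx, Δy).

(1.8, -0.7)

The magenta capsule was at about (4.7, 4.6) and moved to about (6.5, 3.9).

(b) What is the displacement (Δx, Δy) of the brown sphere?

(-1.4, 1.5)

The brown sphere was at about (12.2, 1.9) and moved to about (10.8, 3.4).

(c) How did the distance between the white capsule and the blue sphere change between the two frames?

+3.3

The distance was about 7.7 in the first image and 11.0 in the second, so they moved 3.3 units further apart.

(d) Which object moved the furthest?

the orange cube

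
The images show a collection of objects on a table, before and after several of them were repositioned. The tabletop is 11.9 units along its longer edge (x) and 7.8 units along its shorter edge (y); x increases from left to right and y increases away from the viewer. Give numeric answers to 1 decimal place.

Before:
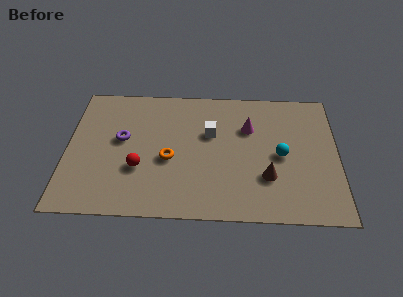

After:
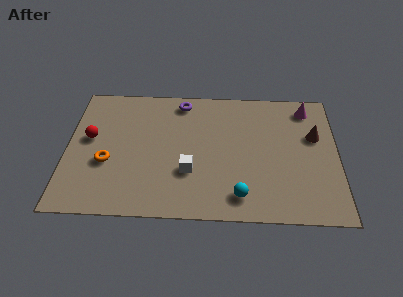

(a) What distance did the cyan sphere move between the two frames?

3.0

The cyan sphere moved from about (9.4, 3.7) to (7.6, 1.3), a distance of √(1.8² + 2.4²) ≈ 3.0.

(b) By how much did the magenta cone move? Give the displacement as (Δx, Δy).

(2.6, 1.3)

From the two frames, the magenta cone sits at roughly (8.0, 5.3) before and (10.6, 6.6) after.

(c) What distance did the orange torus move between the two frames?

2.7

The orange torus moved from about (4.5, 3.3) to (1.8, 3.0), a distance of √(2.7² + 0.3²) ≈ 2.7.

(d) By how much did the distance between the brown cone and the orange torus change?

+4.9

Before: roughly 4.4 units apart; after: 9.3. That's 4.9 units further apart.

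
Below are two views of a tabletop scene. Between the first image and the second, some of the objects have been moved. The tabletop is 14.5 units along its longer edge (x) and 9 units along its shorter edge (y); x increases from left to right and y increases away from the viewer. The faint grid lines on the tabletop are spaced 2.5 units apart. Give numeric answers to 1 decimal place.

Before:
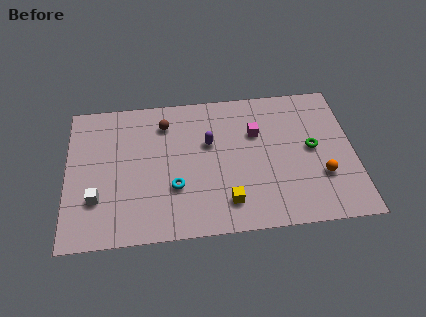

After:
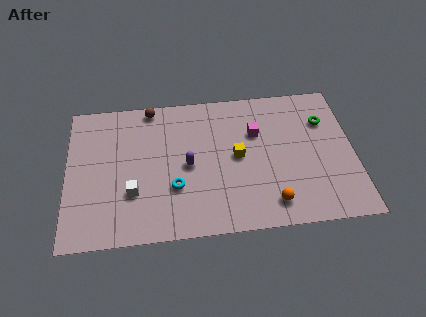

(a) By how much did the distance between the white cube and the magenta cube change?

-1.7

They were about 8.7 units apart before and 7.0 after — 1.7 units closer together.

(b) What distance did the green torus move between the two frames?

1.8

The green torus was near (12.4, 4.7) before and (13.1, 6.4) after, so it travelled √(0.7² + 1.7²) ≈ 1.8 units.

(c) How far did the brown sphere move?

1.3

The brown sphere moved from about (5.0, 7.1) to (4.3, 8.2), a distance of √(0.7² + 1.1²) ≈ 1.3.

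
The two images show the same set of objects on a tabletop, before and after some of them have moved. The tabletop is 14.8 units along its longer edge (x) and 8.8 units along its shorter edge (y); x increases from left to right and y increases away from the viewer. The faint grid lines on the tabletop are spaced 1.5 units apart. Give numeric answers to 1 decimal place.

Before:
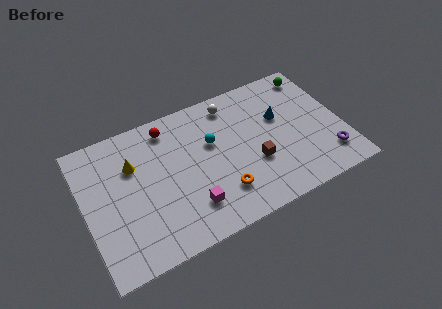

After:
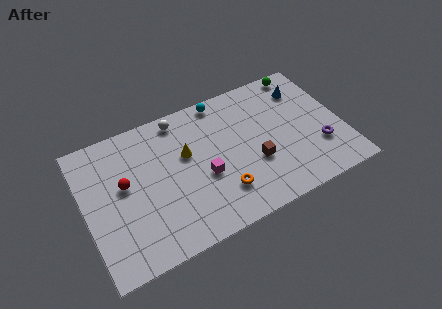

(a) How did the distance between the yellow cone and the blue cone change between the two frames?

-1.3

Before: roughly 8.5 units apart; after: 7.2. That's 1.3 units closer together.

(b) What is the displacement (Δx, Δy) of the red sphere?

(-2.8, -2.5)

From the two frames, the red sphere sits at roughly (5.1, 7.5) before and (2.3, 5.0) after.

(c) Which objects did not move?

the orange torus and the brown cube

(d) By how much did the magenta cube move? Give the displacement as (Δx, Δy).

(1.0, 1.5)

The magenta cube was at about (5.7, 2.1) and moved to about (6.7, 3.6).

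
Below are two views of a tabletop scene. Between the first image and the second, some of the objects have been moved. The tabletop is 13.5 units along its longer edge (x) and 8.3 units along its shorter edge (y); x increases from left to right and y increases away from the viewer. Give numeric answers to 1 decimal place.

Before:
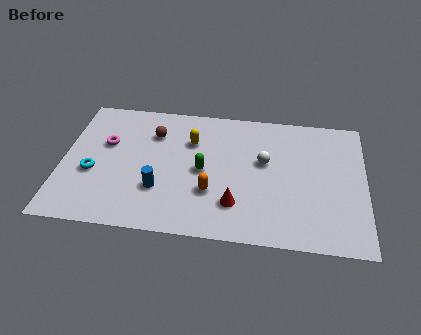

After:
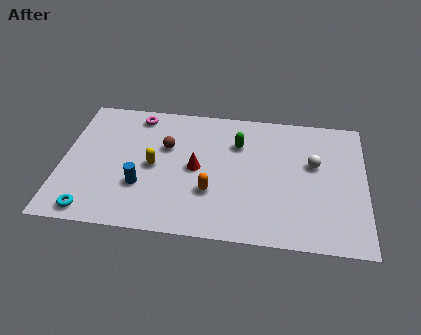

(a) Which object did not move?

the orange capsule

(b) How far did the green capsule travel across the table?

2.4

The green capsule moved from about (6.3, 4.0) to (7.8, 5.9), a distance of √(1.5² + 1.9²) ≈ 2.4.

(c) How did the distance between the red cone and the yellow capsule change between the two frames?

-2.4

Before: roughly 4.3 units apart; after: 1.9. That's 2.4 units closer together.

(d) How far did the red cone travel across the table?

2.7

The red cone was near (7.8, 2.1) before and (6.0, 4.1) after, so it travelled √(1.8² + 2.0²) ≈ 2.7 units.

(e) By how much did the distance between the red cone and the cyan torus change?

-1.0

The distance was about 6.5 in the first image and 5.5 in the second, so they moved 1.0 units closer together.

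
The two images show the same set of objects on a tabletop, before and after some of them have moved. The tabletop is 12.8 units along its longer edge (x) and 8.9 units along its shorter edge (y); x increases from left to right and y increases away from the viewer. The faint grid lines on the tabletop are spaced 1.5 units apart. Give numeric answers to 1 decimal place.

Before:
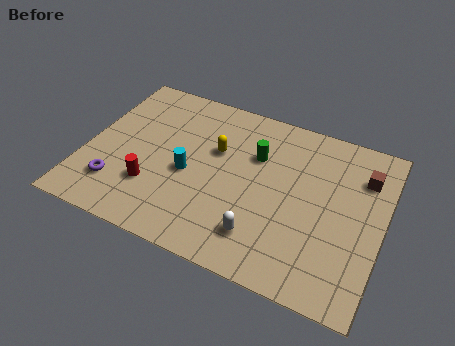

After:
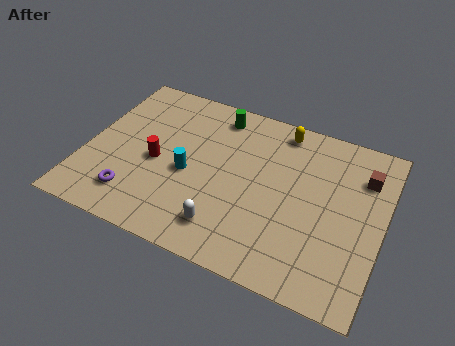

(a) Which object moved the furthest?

the yellow capsule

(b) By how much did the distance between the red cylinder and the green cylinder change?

-1.1

They were about 5.3 units apart before and 4.2 after — 1.1 units closer together.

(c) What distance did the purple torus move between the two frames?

0.9

The purple torus was near (1.6, 2.1) before and (2.4, 1.8) after, so it travelled √(0.8² + 0.3²) ≈ 0.9 units.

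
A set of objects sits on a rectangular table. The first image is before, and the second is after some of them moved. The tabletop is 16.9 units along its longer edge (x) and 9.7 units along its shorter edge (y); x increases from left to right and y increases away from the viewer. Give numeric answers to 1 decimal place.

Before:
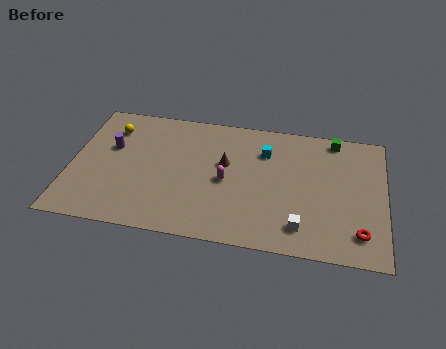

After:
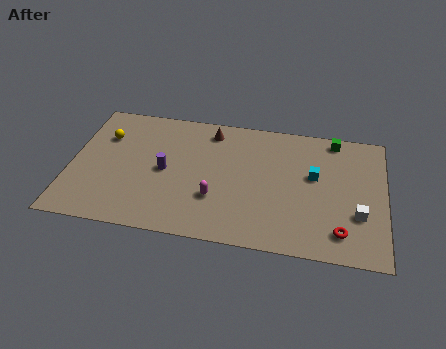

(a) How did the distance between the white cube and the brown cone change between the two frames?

+3.7

The distance was about 5.8 in the first image and 9.5 in the second, so they moved 3.7 units further apart.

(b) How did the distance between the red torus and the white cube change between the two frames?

-1.4

The distance was about 3.1 in the first image and 1.7 in the second, so they moved 1.4 units closer together.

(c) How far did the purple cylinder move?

3.3

From (2.1, 6.0) to (5.1, 4.7), the purple cylinder covered √(3.0² + 1.3²) ≈ 3.3 units.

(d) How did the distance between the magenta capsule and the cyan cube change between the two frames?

+2.5

The distance was about 3.3 in the first image and 5.8 in the second, so they moved 2.5 units further apart.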